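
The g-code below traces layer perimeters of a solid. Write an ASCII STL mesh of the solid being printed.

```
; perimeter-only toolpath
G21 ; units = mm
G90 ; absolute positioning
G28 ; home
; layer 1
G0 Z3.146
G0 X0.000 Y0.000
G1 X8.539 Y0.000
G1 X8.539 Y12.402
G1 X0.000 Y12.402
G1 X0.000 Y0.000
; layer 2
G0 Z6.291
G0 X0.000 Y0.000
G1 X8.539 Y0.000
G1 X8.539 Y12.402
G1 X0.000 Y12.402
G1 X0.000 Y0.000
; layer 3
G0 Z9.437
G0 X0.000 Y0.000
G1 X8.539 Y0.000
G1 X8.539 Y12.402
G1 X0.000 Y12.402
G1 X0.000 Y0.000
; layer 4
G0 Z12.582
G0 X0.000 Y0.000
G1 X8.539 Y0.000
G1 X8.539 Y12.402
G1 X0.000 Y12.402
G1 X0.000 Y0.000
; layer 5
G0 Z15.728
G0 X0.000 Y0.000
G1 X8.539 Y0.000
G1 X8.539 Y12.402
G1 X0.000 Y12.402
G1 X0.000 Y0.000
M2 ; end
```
solid part
  facet normal 0.0000 0.0000 -1.0000
    outer loop
      vertex 8.539 12.402 0.000
      vertex 8.539 0.000 0.000
      vertex 0.000 0.000 0.000
    endloop
  endfacet
  facet normal 0.0000 0.0000 -1.0000
    outer loop
      vertex 0.000 12.402 0.000
      vertex 8.539 12.402 0.000
      vertex 0.000 0.000 0.000
    endloop
  endfacet
  facet normal 0.0000 0.0000 1.0000
    outer loop
      vertex 0.000 0.000 15.728
      vertex 8.539 0.000 15.728
      vertex 8.539 12.402 15.728
    endloop
  endfacet
  facet normal 0.0000 0.0000 1.0000
    outer loop
      vertex 0.000 0.000 15.728
      vertex 8.539 12.402 15.728
      vertex 0.000 12.402 15.728
    endloop
  endfacet
  facet normal 0.0000 -1.0000 0.0000
    outer loop
      vertex 0.000 0.000 0.000
      vertex 8.539 0.000 0.000
      vertex 8.539 0.000 15.728
    endloop
  endfacet
  facet normal 0.0000 -1.0000 0.0000
    outer loop
      vertex 0.000 0.000 0.000
      vertex 8.539 0.000 15.728
      vertex 0.000 0.000 15.728
    endloop
  endfacet
  facet normal 0.0000 1.0000 0.0000
    outer loop
      vertex 8.539 12.402 15.728
      vertex 8.539 12.402 0.000
      vertex 0.000 12.402 0.000
    endloop
  endfacet
  facet normal 0.0000 1.0000 0.0000
    outer loop
      vertex 0.000 12.402 15.728
      vertex 8.539 12.402 15.728
      vertex 0.000 12.402 0.000
    endloop
  endfacet
  facet normal -1.0000 0.0000 0.0000
    outer loop
      vertex 0.000 12.402 15.728
      vertex 0.000 12.402 0.000
      vertex 0.000 0.000 0.000
    endloop
  endfacet
  facet normal -1.0000 0.0000 0.0000
    outer loop
      vertex 0.000 0.000 15.728
      vertex 0.000 12.402 15.728
      vertex 0.000 0.000 0.000
    endloop
  endfacet
  facet normal 1.0000 0.0000 0.0000
    outer loop
      vertex 8.539 0.000 0.000
      vertex 8.539 12.402 0.000
      vertex 8.539 12.402 15.728
    endloop
  endfacet
  facet normal 1.0000 0.0000 0.0000
    outer loop
      vertex 8.539 0.000 0.000
      vertex 8.539 12.402 15.728
      vertex 8.539 0.000 15.728
    endloop
  endfacet
endsolid part

The G0 Z moves step by Δz≈3.146 mm. Every layer's G1 loop is the same polygon, so the solid is a straight extrusion of it from z=0 to z≈15.7. Closing with flat bottom and top caps and triangulating gives 12 facets — a rectangular box, roughly 8.54 × 12.4 mm footprint and 15.7 mm tall.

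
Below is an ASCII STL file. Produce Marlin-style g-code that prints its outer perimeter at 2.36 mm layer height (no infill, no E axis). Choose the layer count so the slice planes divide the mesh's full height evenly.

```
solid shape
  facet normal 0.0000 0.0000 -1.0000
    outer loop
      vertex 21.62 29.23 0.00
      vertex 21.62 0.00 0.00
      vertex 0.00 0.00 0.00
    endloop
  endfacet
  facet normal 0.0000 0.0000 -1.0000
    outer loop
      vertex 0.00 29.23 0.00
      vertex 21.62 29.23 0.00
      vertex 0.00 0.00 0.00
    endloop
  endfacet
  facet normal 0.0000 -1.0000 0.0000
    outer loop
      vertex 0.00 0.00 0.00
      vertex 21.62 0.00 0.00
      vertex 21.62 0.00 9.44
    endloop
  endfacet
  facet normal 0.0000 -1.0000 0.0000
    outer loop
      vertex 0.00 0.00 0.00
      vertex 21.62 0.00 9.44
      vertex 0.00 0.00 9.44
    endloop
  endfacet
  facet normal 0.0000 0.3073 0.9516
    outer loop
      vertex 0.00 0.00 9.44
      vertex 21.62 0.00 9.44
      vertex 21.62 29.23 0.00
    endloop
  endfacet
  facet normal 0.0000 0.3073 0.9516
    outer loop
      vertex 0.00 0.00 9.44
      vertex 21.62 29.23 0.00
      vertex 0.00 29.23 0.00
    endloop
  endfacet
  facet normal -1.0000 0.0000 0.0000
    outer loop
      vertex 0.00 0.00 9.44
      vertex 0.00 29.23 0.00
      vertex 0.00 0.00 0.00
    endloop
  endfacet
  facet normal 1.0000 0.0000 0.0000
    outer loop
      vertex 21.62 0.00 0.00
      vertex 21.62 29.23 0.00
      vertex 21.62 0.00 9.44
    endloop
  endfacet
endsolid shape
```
; perimeter-only toolpath
G21 ; units = mm
G90 ; absolute positioning
G28 ; home
; layer 1
G0 Z2.36
G0 X0.00 Y0.00
G1 X21.62 Y0.00
G1 X21.62 Y21.92
G1 X0.00 Y21.92
G1 X0.00 Y0.00
; layer 2
G0 Z4.72
G0 X0.00 Y0.00
G1 X21.62 Y0.00
G1 X21.62 Y14.62
G1 X0.00 Y14.62
G1 X0.00 Y0.00
; layer 3
G0 Z7.08
G0 X0.00 Y0.00
G1 X21.62 Y0.00
G1 X21.62 Y7.31
G1 X0.00 Y7.31
G1 X0.00 Y0.00
M2 ; end

The solid is a wedge (ramp): 21.6 × 29.2 mm base, rising to 9.44 mm along the y=0 edge and sloping linearly to z=0 at y=29.2. Slicing at Δz = 2.36 mm — 4 equal slices spanning the solid's height, so layer i sits at z = i·h/4 — gives 3 non-empty perimeters. Each is a 4-segment closed polygon; G0 lifts to the layer z and rapids to the start vertex, then G1 traces the edges. The cross-section shrinks linearly with z (the slice at the apex is degenerate and omitted).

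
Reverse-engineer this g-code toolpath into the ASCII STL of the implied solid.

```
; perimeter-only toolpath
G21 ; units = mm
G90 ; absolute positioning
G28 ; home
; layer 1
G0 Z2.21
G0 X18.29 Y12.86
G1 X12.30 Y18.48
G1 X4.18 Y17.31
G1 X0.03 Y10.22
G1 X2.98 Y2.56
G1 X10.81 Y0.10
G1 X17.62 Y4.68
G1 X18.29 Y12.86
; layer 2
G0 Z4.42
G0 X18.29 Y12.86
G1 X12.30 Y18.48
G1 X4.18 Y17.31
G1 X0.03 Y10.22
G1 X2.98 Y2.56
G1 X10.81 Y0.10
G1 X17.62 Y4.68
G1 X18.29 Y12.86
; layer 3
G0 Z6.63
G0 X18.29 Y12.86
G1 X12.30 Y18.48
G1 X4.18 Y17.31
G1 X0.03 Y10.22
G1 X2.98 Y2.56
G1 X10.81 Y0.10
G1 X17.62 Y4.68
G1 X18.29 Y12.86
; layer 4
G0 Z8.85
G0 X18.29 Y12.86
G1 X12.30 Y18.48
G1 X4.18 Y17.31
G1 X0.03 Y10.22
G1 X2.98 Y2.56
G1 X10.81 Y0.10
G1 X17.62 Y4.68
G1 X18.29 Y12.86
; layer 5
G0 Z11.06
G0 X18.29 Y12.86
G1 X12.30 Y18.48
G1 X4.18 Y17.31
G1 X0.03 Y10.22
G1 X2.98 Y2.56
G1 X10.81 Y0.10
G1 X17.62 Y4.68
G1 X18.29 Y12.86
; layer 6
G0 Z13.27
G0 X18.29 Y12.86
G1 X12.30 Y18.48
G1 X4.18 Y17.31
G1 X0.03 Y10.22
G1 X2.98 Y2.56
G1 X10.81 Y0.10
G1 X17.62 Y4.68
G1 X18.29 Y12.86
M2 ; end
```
solid part
  facet normal 0.0000 0.0000 -1.0000
    outer loop
      vertex 4.18 17.31 0.00
      vertex 12.30 18.48 0.00
      vertex 18.29 12.86 0.00
    endloop
  endfacet
  facet normal 0.0000 0.0000 -1.0000
    outer loop
      vertex 0.03 10.22 0.00
      vertex 4.18 17.31 0.00
      vertex 18.29 12.86 0.00
    endloop
  endfacet
  facet normal 0.0000 0.0000 -1.0000
    outer loop
      vertex 2.98 2.56 0.00
      vertex 0.03 10.22 0.00
      vertex 18.29 12.86 0.00
    endloop
  endfacet
  facet normal 0.0000 0.0000 -1.0000
    outer loop
      vertex 10.81 0.10 0.00
      vertex 2.98 2.56 0.00
      vertex 18.29 12.86 0.00
    endloop
  endfacet
  facet normal 0.0000 0.0000 -1.0000
    outer loop
      vertex 17.62 4.68 0.00
      vertex 10.81 0.10 0.00
      vertex 18.29 12.86 0.00
    endloop
  endfacet
  facet normal 0.0000 0.0000 1.0000
    outer loop
      vertex 18.29 12.86 13.27
      vertex 12.30 18.48 13.27
      vertex 4.18 17.31 13.27
    endloop
  endfacet
  facet normal 0.0000 0.0000 1.0000
    outer loop
      vertex 18.29 12.86 13.27
      vertex 4.18 17.31 13.27
      vertex 0.03 10.22 13.27
    endloop
  endfacet
  facet normal 0.0000 0.0000 1.0000
    outer loop
      vertex 18.29 12.86 13.27
      vertex 0.03 10.22 13.27
      vertex 2.98 2.56 13.27
    endloop
  endfacet
  facet normal 0.0000 0.0000 1.0000
    outer loop
      vertex 18.29 12.86 13.27
      vertex 2.98 2.56 13.27
      vertex 10.81 0.10 13.27
    endloop
  endfacet
  facet normal 0.0000 0.0000 1.0000
    outer loop
      vertex 18.29 12.86 13.27
      vertex 10.81 0.10 13.27
      vertex 17.62 4.68 13.27
    endloop
  endfacet
  facet normal 0.6842 0.7293 0.0000
    outer loop
      vertex 18.29 12.86 0.00
      vertex 12.30 18.48 0.00
      vertex 12.30 18.48 13.27
    endloop
  endfacet
  facet normal 0.6842 0.7293 0.0000
    outer loop
      vertex 18.29 12.86 0.00
      vertex 12.30 18.48 13.27
      vertex 18.29 12.86 13.27
    endloop
  endfacet
  facet normal -0.1426 0.9898 0.0000
    outer loop
      vertex 12.30 18.48 0.00
      vertex 4.18 17.31 0.00
      vertex 4.18 17.31 13.27
    endloop
  endfacet
  facet normal -0.1426 0.9898 0.0000
    outer loop
      vertex 12.30 18.48 0.00
      vertex 4.18 17.31 13.27
      vertex 12.30 18.48 13.27
    endloop
  endfacet
  facet normal -0.8630 0.5052 0.0000
    outer loop
      vertex 4.18 17.31 0.00
      vertex 0.03 10.22 0.00
      vertex 0.03 10.22 13.27
    endloop
  endfacet
  facet normal -0.8630 0.5052 0.0000
    outer loop
      vertex 4.18 17.31 0.00
      vertex 0.03 10.22 13.27
      vertex 4.18 17.31 13.27
    endloop
  endfacet
  facet normal -0.9332 -0.3594 0.0000
    outer loop
      vertex 0.03 10.22 0.00
      vertex 2.98 2.56 0.00
      vertex 2.98 2.56 13.27
    endloop
  endfacet
  facet normal -0.9332 -0.3594 0.0000
    outer loop
      vertex 0.03 10.22 0.00
      vertex 2.98 2.56 13.27
      vertex 0.03 10.22 13.27
    endloop
  endfacet
  facet normal -0.2997 -0.9540 0.0000
    outer loop
      vertex 2.98 2.56 0.00
      vertex 10.81 0.10 0.00
      vertex 10.81 0.10 13.27
    endloop
  endfacet
  facet normal -0.2997 -0.9540 0.0000
    outer loop
      vertex 2.98 2.56 0.00
      vertex 10.81 0.10 13.27
      vertex 2.98 2.56 13.27
    endloop
  endfacet
  facet normal 0.5581 -0.8298 0.0000
    outer loop
      vertex 10.81 0.10 0.00
      vertex 17.62 4.68 0.00
      vertex 17.62 4.68 13.27
    endloop
  endfacet
  facet normal 0.5581 -0.8298 0.0000
    outer loop
      vertex 10.81 0.10 0.00
      vertex 17.62 4.68 13.27
      vertex 10.81 0.10 13.27
    endloop
  endfacet
  facet normal 0.9967 -0.0816 0.0000
    outer loop
      vertex 17.62 4.68 0.00
      vertex 18.29 12.86 0.00
      vertex 18.29 12.86 13.27
    endloop
  endfacet
  facet normal 0.9967 -0.0816 0.0000
    outer loop
      vertex 17.62 4.68 0.00
      vertex 18.29 12.86 13.27
      vertex 17.62 4.68 13.27
    endloop
  endfacet
endsolid part

The G0 Z moves step by Δz≈2.21 mm. Every layer's G1 loop is the same polygon, so the solid is a straight extrusion of it from z=0 to z≈13.3. Closing with flat bottom and top caps and triangulating gives 24 facets — a regular 7-sided prism (a cylinder approximated with 7 flat sides), circumscribed radius ≈ 9.46 mm, height ≈ 13.3 mm.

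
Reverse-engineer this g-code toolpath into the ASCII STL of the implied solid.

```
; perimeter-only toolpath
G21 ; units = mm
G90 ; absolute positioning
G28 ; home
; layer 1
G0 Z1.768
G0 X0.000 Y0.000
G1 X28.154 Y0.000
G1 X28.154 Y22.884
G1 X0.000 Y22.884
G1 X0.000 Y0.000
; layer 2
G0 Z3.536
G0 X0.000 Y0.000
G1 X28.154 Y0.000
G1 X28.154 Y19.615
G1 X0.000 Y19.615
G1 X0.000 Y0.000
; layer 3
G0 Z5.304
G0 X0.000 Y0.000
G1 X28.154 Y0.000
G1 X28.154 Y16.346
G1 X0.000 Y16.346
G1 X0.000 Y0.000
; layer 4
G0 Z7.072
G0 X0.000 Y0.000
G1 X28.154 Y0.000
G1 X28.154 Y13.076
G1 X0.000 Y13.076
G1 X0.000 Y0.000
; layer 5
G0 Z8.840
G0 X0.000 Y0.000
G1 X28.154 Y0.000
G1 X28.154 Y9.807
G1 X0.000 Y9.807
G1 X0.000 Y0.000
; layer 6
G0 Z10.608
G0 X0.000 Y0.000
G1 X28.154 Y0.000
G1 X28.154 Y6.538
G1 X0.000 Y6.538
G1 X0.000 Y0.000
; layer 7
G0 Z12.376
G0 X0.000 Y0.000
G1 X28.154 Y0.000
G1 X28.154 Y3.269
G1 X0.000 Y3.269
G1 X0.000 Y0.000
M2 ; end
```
solid part
  facet normal 0.0000 0.0000 -1.0000
    outer loop
      vertex 28.154 26.153 0.000
      vertex 28.154 0.000 0.000
      vertex 0.000 0.000 0.000
    endloop
  endfacet
  facet normal 0.0000 0.0000 -1.0000
    outer loop
      vertex 0.000 26.153 0.000
      vertex 28.154 26.153 0.000
      vertex 0.000 0.000 0.000
    endloop
  endfacet
  facet normal 0.0000 -1.0000 0.0000
    outer loop
      vertex 0.000 0.000 0.000
      vertex 28.154 0.000 0.000
      vertex 28.154 0.000 14.144
    endloop
  endfacet
  facet normal 0.0000 -1.0000 0.0000
    outer loop
      vertex 0.000 0.000 0.000
      vertex 28.154 0.000 14.144
      vertex 0.000 0.000 14.144
    endloop
  endfacet
  facet normal 0.0000 0.4757 0.8796
    outer loop
      vertex 0.000 0.000 14.144
      vertex 28.154 0.000 14.144
      vertex 28.154 26.153 0.000
    endloop
  endfacet
  facet normal 0.0000 0.4757 0.8796
    outer loop
      vertex 0.000 0.000 14.144
      vertex 28.154 26.153 0.000
      vertex 0.000 26.153 0.000
    endloop
  endfacet
  facet normal -1.0000 0.0000 0.0000
    outer loop
      vertex 0.000 0.000 14.144
      vertex 0.000 26.153 0.000
      vertex 0.000 0.000 0.000
    endloop
  endfacet
  facet normal 1.0000 0.0000 0.0000
    outer loop
      vertex 28.154 0.000 0.000
      vertex 28.154 26.153 0.000
      vertex 28.154 0.000 14.144
    endloop
  endfacet
endsolid part

The G0 Z moves step by Δz≈1.768 mm. The G1 loops shrink linearly with z, so the solid tapers from its base footprint up to z≈14.1. Closing with a flat bottom cap and the tapered top and triangulating gives 8 facets — a wedge (ramp): 28.2 × 26.2 mm base, rising to 14.1 mm along the y=0 edge and sloping linearly to z=0 at y=26.2.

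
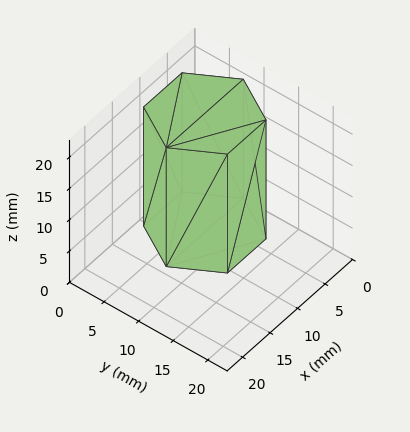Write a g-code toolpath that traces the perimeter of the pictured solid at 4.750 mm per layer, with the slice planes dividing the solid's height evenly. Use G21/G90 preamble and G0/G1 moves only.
Reading the render: the shape is a regular 6-sided prism (a cylinder approximated with 6 flat sides), circumscribed radius ≈ 7 mm, height ≈ 19 mm (dimensions read to the nearest mm from the axis ticks). For the g-code, the solid's height is divided into equal slices at the stated Δz and each level perimeter traced with G1 moves after a G0 lift.

; perimeter-only toolpath
G21 ; units = mm
G90 ; absolute positioning
G28 ; home
; layer 1
G0 Z4.750
G0 X14.000 Y7.000
G1 X10.500 Y13.062
G1 X3.500 Y13.062
G1 X0.000 Y7.000
G1 X3.500 Y0.938
G1 X10.500 Y0.938
G1 X14.000 Y7.000
; layer 2
G0 Z9.500
G0 X14.000 Y7.000
G1 X10.500 Y13.062
G1 X3.500 Y13.062
G1 X0.000 Y7.000
G1 X3.500 Y0.938
G1 X10.500 Y0.938
G1 X14.000 Y7.000
; layer 3
G0 Z14.250
G0 X14.000 Y7.000
G1 X10.500 Y13.062
G1 X3.500 Y13.062
G1 X0.000 Y7.000
G1 X3.500 Y0.938
G1 X10.500 Y0.938
G1 X14.000 Y7.000
; layer 4
G0 Z19.000
G0 X14.000 Y7.000
G1 X10.500 Y13.062
G1 X3.500 Y13.062
G1 X0.000 Y7.000
G1 X3.500 Y0.938
G1 X10.500 Y0.938
G1 X14.000 Y7.000
M2 ; end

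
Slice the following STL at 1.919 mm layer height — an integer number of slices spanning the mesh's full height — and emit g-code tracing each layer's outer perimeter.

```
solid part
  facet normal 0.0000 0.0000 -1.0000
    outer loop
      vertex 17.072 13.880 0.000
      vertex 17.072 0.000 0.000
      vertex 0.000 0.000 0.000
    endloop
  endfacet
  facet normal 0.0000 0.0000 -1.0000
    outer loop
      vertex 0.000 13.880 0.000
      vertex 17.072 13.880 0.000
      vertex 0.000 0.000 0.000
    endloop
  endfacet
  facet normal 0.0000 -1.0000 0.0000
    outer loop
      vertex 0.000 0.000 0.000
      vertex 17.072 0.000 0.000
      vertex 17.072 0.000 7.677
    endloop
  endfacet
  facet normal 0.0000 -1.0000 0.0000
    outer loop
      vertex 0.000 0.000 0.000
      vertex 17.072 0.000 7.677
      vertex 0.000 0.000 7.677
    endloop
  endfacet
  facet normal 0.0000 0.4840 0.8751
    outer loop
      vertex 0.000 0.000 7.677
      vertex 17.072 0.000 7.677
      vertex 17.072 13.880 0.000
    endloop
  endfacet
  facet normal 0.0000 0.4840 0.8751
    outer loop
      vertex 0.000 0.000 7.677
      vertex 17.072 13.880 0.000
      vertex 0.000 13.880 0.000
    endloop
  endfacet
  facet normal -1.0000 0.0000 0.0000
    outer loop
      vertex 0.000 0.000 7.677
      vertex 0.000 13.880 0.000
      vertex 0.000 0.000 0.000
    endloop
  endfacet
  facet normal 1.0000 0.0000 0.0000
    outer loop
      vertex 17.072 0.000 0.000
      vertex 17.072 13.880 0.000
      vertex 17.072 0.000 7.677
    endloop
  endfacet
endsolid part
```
; perimeter-only toolpath
G21 ; units = mm
G90 ; absolute positioning
G28 ; home
; layer 1
G0 Z1.919
G0 X0.000 Y0.000
G1 X17.072 Y0.000
G1 X17.072 Y10.410
G1 X0.000 Y10.410
G1 X0.000 Y0.000
; layer 2
G0 Z3.838
G0 X0.000 Y0.000
G1 X17.072 Y0.000
G1 X17.072 Y6.940
G1 X0.000 Y6.940
G1 X0.000 Y0.000
; layer 3
G0 Z5.758
G0 X0.000 Y0.000
G1 X17.072 Y0.000
G1 X17.072 Y3.470
G1 X0.000 Y3.470
G1 X0.000 Y0.000
M2 ; end

The solid is a wedge (ramp): 17.1 × 13.9 mm base, rising to 7.68 mm along the y=0 edge and sloping linearly to z=0 at y=13.9. Slicing at Δz = 1.919 mm — 4 equal slices spanning the solid's height, so layer i sits at z = i·h/4 — gives 3 non-empty perimeters. Each is a 4-segment closed polygon; G0 lifts to the layer z and rapids to the start vertex, then G1 traces the edges. The cross-section shrinks linearly with z (the slice at the apex is degenerate and omitted).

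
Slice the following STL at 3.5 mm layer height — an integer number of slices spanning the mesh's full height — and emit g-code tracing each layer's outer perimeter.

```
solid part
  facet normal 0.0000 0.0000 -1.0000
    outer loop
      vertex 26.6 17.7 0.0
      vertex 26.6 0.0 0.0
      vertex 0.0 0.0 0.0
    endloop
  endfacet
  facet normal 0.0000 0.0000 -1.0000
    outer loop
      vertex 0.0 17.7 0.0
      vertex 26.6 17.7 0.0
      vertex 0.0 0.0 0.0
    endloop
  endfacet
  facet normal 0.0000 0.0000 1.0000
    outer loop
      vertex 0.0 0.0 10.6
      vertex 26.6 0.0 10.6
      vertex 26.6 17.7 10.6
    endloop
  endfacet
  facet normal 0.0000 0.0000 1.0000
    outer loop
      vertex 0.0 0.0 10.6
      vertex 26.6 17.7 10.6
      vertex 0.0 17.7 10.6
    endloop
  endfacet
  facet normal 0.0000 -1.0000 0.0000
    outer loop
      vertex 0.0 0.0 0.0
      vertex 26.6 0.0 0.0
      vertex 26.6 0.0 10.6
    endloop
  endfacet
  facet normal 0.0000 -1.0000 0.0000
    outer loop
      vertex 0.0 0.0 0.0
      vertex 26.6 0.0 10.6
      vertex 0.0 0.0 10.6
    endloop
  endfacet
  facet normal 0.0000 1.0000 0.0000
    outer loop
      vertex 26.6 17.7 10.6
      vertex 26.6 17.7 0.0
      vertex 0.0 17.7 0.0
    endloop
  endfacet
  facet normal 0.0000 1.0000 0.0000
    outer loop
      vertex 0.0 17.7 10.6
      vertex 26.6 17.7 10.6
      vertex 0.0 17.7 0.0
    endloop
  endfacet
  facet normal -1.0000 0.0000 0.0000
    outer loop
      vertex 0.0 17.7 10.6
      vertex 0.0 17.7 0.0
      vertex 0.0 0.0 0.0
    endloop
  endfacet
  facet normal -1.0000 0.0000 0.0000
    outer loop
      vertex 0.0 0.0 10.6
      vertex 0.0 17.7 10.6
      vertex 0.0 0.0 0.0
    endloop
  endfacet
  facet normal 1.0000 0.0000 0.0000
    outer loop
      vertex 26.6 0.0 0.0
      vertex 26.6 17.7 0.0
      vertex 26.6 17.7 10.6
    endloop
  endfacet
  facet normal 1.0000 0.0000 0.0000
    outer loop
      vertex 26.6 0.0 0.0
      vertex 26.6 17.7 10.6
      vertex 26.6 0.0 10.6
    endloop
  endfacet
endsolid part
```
; perimeter-only toolpath
G21 ; units = mm
G90 ; absolute positioning
G28 ; home
; layer 1
G0 Z3.5
G0 X0.0 Y0.0
G1 X26.6 Y0.0
G1 X26.6 Y17.7
G1 X0.0 Y17.7
G1 X0.0 Y0.0
; layer 2
G0 Z7.1
G0 X0.0 Y0.0
G1 X26.6 Y0.0
G1 X26.6 Y17.7
G1 X0.0 Y17.7
G1 X0.0 Y0.0
; layer 3
G0 Z10.6
G0 X0.0 Y0.0
G1 X26.6 Y0.0
G1 X26.6 Y17.7
G1 X0.0 Y17.7
G1 X0.0 Y0.0
M2 ; end

The solid is a rectangular box, roughly 26.6 × 17.7 mm footprint and 10.6 mm tall. Slicing at Δz = 3.5 mm — 3 equal slices spanning the solid's height, so layer i sits at z = i·h/3 — gives 3 non-empty perimeters. Each is a 4-segment closed polygon; G0 lifts to the layer z and rapids to the start vertex, then G1 traces the edges.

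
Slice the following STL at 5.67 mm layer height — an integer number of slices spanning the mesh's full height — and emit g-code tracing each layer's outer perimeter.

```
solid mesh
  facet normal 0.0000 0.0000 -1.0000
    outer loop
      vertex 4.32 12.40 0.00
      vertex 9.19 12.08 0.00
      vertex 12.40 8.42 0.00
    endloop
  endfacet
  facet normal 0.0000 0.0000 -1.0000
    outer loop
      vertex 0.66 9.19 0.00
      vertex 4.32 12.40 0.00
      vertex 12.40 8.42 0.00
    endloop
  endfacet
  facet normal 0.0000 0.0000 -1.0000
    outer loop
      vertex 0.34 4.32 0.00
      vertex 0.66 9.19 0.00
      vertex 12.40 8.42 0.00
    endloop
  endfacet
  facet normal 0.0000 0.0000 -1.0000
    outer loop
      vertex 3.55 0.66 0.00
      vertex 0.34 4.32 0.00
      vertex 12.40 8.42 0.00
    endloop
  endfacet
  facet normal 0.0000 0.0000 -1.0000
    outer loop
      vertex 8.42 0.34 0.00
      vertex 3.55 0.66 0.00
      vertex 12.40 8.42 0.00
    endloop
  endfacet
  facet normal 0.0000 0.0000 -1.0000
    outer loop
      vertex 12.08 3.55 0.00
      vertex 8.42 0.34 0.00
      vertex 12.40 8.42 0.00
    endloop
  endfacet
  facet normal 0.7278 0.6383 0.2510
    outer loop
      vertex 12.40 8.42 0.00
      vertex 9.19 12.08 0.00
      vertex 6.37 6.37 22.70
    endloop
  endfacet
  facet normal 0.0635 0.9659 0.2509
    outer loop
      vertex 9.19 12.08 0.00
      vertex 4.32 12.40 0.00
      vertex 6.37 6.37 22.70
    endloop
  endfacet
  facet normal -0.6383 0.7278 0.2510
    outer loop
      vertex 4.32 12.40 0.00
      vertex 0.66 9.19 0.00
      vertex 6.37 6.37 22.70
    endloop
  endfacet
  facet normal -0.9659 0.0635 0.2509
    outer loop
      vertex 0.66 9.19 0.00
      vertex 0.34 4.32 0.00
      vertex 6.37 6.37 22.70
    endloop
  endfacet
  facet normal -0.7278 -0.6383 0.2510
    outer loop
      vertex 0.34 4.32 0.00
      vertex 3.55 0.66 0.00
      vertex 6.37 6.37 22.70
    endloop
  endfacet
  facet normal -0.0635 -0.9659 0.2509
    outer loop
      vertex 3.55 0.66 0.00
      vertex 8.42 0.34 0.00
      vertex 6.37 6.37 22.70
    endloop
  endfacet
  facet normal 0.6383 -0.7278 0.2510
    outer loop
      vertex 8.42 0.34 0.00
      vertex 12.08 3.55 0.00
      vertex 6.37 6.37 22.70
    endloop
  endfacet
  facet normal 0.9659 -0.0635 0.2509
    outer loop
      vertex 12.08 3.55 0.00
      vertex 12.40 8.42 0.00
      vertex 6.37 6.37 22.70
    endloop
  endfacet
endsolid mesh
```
; perimeter-only toolpath
G21 ; units = mm
G90 ; absolute positioning
G28 ; home
; layer 1
G0 Z5.67
G0 X10.89 Y7.91
G1 X8.48 Y10.65
G1 X4.83 Y10.89
G1 X2.09 Y8.48
G1 X1.85 Y4.83
G1 X4.25 Y2.09
G1 X7.91 Y1.85
G1 X10.65 Y4.25
G1 X10.89 Y7.91
; layer 2
G0 Z11.35
G0 X9.38 Y7.39
G1 X7.78 Y9.22
G1 X5.35 Y9.38
G1 X3.52 Y7.78
G1 X3.35 Y5.35
G1 X4.96 Y3.52
G1 X7.39 Y3.35
G1 X9.22 Y4.96
G1 X9.38 Y7.39
; layer 3
G0 Z17.02
G0 X7.88 Y6.88
G1 X7.07 Y7.80
G1 X5.86 Y7.88
G1 X4.94 Y7.07
G1 X4.86 Y5.86
G1 X5.67 Y4.94
G1 X6.88 Y4.86
G1 X7.80 Y5.67
G1 X7.88 Y6.88
M2 ; end

The solid is a regular 8-sided pyramid, base circumscribed radius ≈ 6.37 mm, apex at z ≈ 22.7 mm. Slicing at Δz = 5.67 mm — 4 equal slices spanning the solid's height, so layer i sits at z = i·h/4 — gives 3 non-empty perimeters. Each is a 8-segment closed polygon; G0 lifts to the layer z and rapids to the start vertex, then G1 traces the edges. The cross-section shrinks linearly with z (the slice at the apex is degenerate and omitted).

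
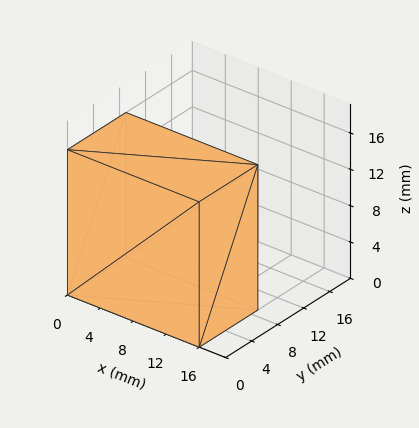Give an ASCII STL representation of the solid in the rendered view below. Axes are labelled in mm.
Reading the render: the shape is a rectangular box, roughly 16 × 9 mm footprint and 16 mm tall (dimensions read to the nearest mm from the axis ticks). For the STL, each face is triangulated and given an outward normal.

solid part
  facet normal 0.0000 0.0000 -1.0000
    outer loop
      vertex 16.00 9.00 0.00
      vertex 16.00 0.00 0.00
      vertex 0.00 0.00 0.00
    endloop
  endfacet
  facet normal 0.0000 0.0000 -1.0000
    outer loop
      vertex 0.00 9.00 0.00
      vertex 16.00 9.00 0.00
      vertex 0.00 0.00 0.00
    endloop
  endfacet
  facet normal 0.0000 0.0000 1.0000
    outer loop
      vertex 0.00 0.00 16.00
      vertex 16.00 0.00 16.00
      vertex 16.00 9.00 16.00
    endloop
  endfacet
  facet normal 0.0000 0.0000 1.0000
    outer loop
      vertex 0.00 0.00 16.00
      vertex 16.00 9.00 16.00
      vertex 0.00 9.00 16.00
    endloop
  endfacet
  facet normal 0.0000 -1.0000 0.0000
    outer loop
      vertex 0.00 0.00 0.00
      vertex 16.00 0.00 0.00
      vertex 16.00 0.00 16.00
    endloop
  endfacet
  facet normal 0.0000 -1.0000 0.0000
    outer loop
      vertex 0.00 0.00 0.00
      vertex 16.00 0.00 16.00
      vertex 0.00 0.00 16.00
    endloop
  endfacet
  facet normal 0.0000 1.0000 0.0000
    outer loop
      vertex 16.00 9.00 16.00
      vertex 16.00 9.00 0.00
      vertex 0.00 9.00 0.00
    endloop
  endfacet
  facet normal 0.0000 1.0000 0.0000
    outer loop
      vertex 0.00 9.00 16.00
      vertex 16.00 9.00 16.00
      vertex 0.00 9.00 0.00
    endloop
  endfacet
  facet normal -1.0000 0.0000 0.0000
    outer loop
      vertex 0.00 9.00 16.00
      vertex 0.00 9.00 0.00
      vertex 0.00 0.00 0.00
    endloop
  endfacet
  facet normal -1.0000 0.0000 0.0000
    outer loop
      vertex 0.00 0.00 16.00
      vertex 0.00 9.00 16.00
      vertex 0.00 0.00 0.00
    endloop
  endfacet
  facet normal 1.0000 0.0000 0.0000
    outer loop
      vertex 16.00 0.00 0.00
      vertex 16.00 9.00 0.00
      vertex 16.00 9.00 16.00
    endloop
  endfacet
  facet normal 1.0000 0.0000 0.0000
    outer loop
      vertex 16.00 0.00 0.00
      vertex 16.00 9.00 16.00
      vertex 16.00 0.00 16.00
    endloop
  endfacet
endsolid part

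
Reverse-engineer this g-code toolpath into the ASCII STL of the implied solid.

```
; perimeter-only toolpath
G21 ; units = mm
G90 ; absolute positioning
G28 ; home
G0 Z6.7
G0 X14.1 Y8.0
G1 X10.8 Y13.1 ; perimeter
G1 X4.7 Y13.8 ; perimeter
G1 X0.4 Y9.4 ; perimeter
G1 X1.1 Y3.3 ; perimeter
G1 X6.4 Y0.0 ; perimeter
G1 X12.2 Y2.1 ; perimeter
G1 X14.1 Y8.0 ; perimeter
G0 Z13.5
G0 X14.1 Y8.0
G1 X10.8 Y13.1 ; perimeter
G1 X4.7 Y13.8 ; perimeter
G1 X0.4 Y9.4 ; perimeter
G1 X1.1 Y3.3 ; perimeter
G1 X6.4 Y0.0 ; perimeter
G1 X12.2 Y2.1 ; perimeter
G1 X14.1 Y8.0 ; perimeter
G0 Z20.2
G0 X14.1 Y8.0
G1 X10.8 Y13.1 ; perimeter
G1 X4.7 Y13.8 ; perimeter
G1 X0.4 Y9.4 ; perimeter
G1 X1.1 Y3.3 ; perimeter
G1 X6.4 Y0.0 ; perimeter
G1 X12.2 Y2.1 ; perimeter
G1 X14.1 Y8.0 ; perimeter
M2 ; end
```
solid part
  facet normal 0.0000 0.0000 -1.0000
    outer loop
      vertex 4.7 13.8 0.0
      vertex 10.8 13.1 0.0
      vertex 14.1 8.0 0.0
    endloop
  endfacet
  facet normal 0.0000 0.0000 -1.0000
    outer loop
      vertex 0.4 9.4 0.0
      vertex 4.7 13.8 0.0
      vertex 14.1 8.0 0.0
    endloop
  endfacet
  facet normal 0.0000 0.0000 -1.0000
    outer loop
      vertex 1.1 3.3 0.0
      vertex 0.4 9.4 0.0
      vertex 14.1 8.0 0.0
    endloop
  endfacet
  facet normal 0.0000 0.0000 -1.0000
    outer loop
      vertex 6.4 0.0 0.0
      vertex 1.1 3.3 0.0
      vertex 14.1 8.0 0.0
    endloop
  endfacet
  facet normal 0.0000 0.0000 -1.0000
    outer loop
      vertex 12.2 2.1 0.0
      vertex 6.4 0.0 0.0
      vertex 14.1 8.0 0.0
    endloop
  endfacet
  facet normal 0.0000 0.0000 1.0000
    outer loop
      vertex 14.1 8.0 20.2
      vertex 10.8 13.1 20.2
      vertex 4.7 13.8 20.2
    endloop
  endfacet
  facet normal 0.0000 0.0000 1.0000
    outer loop
      vertex 14.1 8.0 20.2
      vertex 4.7 13.8 20.2
      vertex 0.4 9.4 20.2
    endloop
  endfacet
  facet normal 0.0000 0.0000 1.0000
    outer loop
      vertex 14.1 8.0 20.2
      vertex 0.4 9.4 20.2
      vertex 1.1 3.3 20.2
    endloop
  endfacet
  facet normal 0.0000 0.0000 1.0000
    outer loop
      vertex 14.1 8.0 20.2
      vertex 1.1 3.3 20.2
      vertex 6.4 0.0 20.2
    endloop
  endfacet
  facet normal 0.0000 0.0000 1.0000
    outer loop
      vertex 14.1 8.0 20.2
      vertex 6.4 0.0 20.2
      vertex 12.2 2.1 20.2
    endloop
  endfacet
  facet normal 0.8396 0.5433 0.0000
    outer loop
      vertex 14.1 8.0 0.0
      vertex 10.8 13.1 0.0
      vertex 10.8 13.1 20.2
    endloop
  endfacet
  facet normal 0.8396 0.5433 0.0000
    outer loop
      vertex 14.1 8.0 0.0
      vertex 10.8 13.1 20.2
      vertex 14.1 8.0 20.2
    endloop
  endfacet
  facet normal 0.1140 0.9935 0.0000
    outer loop
      vertex 10.8 13.1 0.0
      vertex 4.7 13.8 0.0
      vertex 4.7 13.8 20.2
    endloop
  endfacet
  facet normal 0.1140 0.9935 0.0000
    outer loop
      vertex 10.8 13.1 0.0
      vertex 4.7 13.8 20.2
      vertex 10.8 13.1 20.2
    endloop
  endfacet
  facet normal -0.7152 0.6989 0.0000
    outer loop
      vertex 4.7 13.8 0.0
      vertex 0.4 9.4 0.0
      vertex 0.4 9.4 20.2
    endloop
  endfacet
  facet normal -0.7152 0.6989 0.0000
    outer loop
      vertex 4.7 13.8 0.0
      vertex 0.4 9.4 20.2
      vertex 4.7 13.8 20.2
    endloop
  endfacet
  facet normal -0.9935 -0.1140 0.0000
    outer loop
      vertex 0.4 9.4 0.0
      vertex 1.1 3.3 0.0
      vertex 1.1 3.3 20.2
    endloop
  endfacet
  facet normal -0.9935 -0.1140 0.0000
    outer loop
      vertex 0.4 9.4 0.0
      vertex 1.1 3.3 20.2
      vertex 0.4 9.4 20.2
    endloop
  endfacet
  facet normal -0.5286 -0.8489 0.0000
    outer loop
      vertex 1.1 3.3 0.0
      vertex 6.4 0.0 0.0
      vertex 6.4 0.0 20.2
    endloop
  endfacet
  facet normal -0.5286 -0.8489 0.0000
    outer loop
      vertex 1.1 3.3 0.0
      vertex 6.4 0.0 20.2
      vertex 1.1 3.3 20.2
    endloop
  endfacet
  facet normal 0.3404 -0.9403 0.0000
    outer loop
      vertex 6.4 0.0 0.0
      vertex 12.2 2.1 0.0
      vertex 12.2 2.1 20.2
    endloop
  endfacet
  facet normal 0.3404 -0.9403 0.0000
    outer loop
      vertex 6.4 0.0 0.0
      vertex 12.2 2.1 20.2
      vertex 6.4 0.0 20.2
    endloop
  endfacet
  facet normal 0.9519 -0.3065 0.0000
    outer loop
      vertex 12.2 2.1 0.0
      vertex 14.1 8.0 0.0
      vertex 14.1 8.0 20.2
    endloop
  endfacet
  facet normal 0.9519 -0.3065 0.0000
    outer loop
      vertex 12.2 2.1 0.0
      vertex 14.1 8.0 20.2
      vertex 12.2 2.1 20.2
    endloop
  endfacet
endsolid part

The G0 Z moves step by Δz≈6.7 mm. Every layer's G1 loop is the same polygon, so the solid is a straight extrusion of it from z=0 to z≈20.2. Closing with flat bottom and top caps and triangulating gives 24 facets — a regular 7-sided prism (a cylinder approximated with 7 flat sides), circumscribed radius ≈ 7.1 mm, height ≈ 20.2 mm.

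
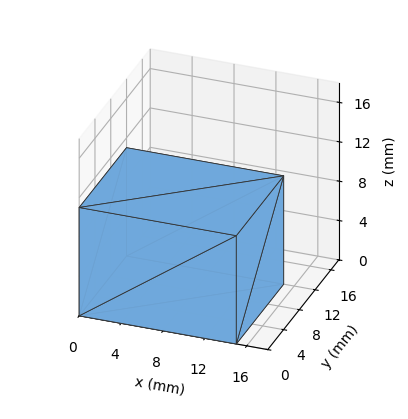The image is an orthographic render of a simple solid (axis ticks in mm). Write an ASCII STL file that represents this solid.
Reading the render: the shape is a rectangular box, roughly 15 × 12 mm footprint and 11 mm tall (dimensions read to the nearest mm from the axis ticks). For the STL, each face is triangulated and given an outward normal.

solid part
  facet normal 0.0000 0.0000 -1.0000
    outer loop
      vertex 15.000 12.000 0.000
      vertex 15.000 0.000 0.000
      vertex 0.000 0.000 0.000
    endloop
  endfacet
  facet normal 0.0000 0.0000 -1.0000
    outer loop
      vertex 0.000 12.000 0.000
      vertex 15.000 12.000 0.000
      vertex 0.000 0.000 0.000
    endloop
  endfacet
  facet normal 0.0000 0.0000 1.0000
    outer loop
      vertex 0.000 0.000 11.000
      vertex 15.000 0.000 11.000
      vertex 15.000 12.000 11.000
    endloop
  endfacet
  facet normal 0.0000 0.0000 1.0000
    outer loop
      vertex 0.000 0.000 11.000
      vertex 15.000 12.000 11.000
      vertex 0.000 12.000 11.000
    endloop
  endfacet
  facet normal 0.0000 -1.0000 0.0000
    outer loop
      vertex 0.000 0.000 0.000
      vertex 15.000 0.000 0.000
      vertex 15.000 0.000 11.000
    endloop
  endfacet
  facet normal 0.0000 -1.0000 0.0000
    outer loop
      vertex 0.000 0.000 0.000
      vertex 15.000 0.000 11.000
      vertex 0.000 0.000 11.000
    endloop
  endfacet
  facet normal 0.0000 1.0000 0.0000
    outer loop
      vertex 15.000 12.000 11.000
      vertex 15.000 12.000 0.000
      vertex 0.000 12.000 0.000
    endloop
  endfacet
  facet normal 0.0000 1.0000 0.0000
    outer loop
      vertex 0.000 12.000 11.000
      vertex 15.000 12.000 11.000
      vertex 0.000 12.000 0.000
    endloop
  endfacet
  facet normal -1.0000 0.0000 0.0000
    outer loop
      vertex 0.000 12.000 11.000
      vertex 0.000 12.000 0.000
      vertex 0.000 0.000 0.000
    endloop
  endfacet
  facet normal -1.0000 0.0000 0.0000
    outer loop
      vertex 0.000 0.000 11.000
      vertex 0.000 12.000 11.000
      vertex 0.000 0.000 0.000
    endloop
  endfacet
  facet normal 1.0000 0.0000 0.0000
    outer loop
      vertex 15.000 0.000 0.000
      vertex 15.000 12.000 0.000
      vertex 15.000 12.000 11.000
    endloop
  endfacet
  facet normal 1.0000 0.0000 0.0000
    outer loop
      vertex 15.000 0.000 0.000
      vertex 15.000 12.000 11.000
      vertex 15.000 0.000 11.000
    endloop
  endfacet
endsolid part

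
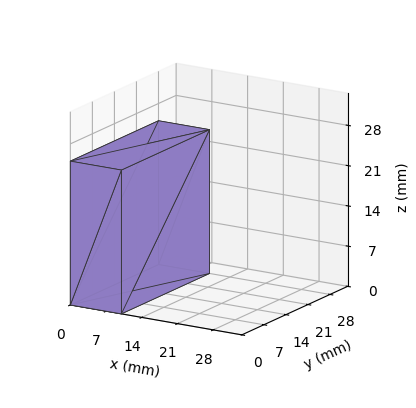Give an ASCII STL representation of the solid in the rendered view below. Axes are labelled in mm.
Reading the render: the shape is a rectangular box, roughly 10 × 28 mm footprint and 25 mm tall (dimensions read to the nearest mm from the axis ticks). For the STL, each face is triangulated and given an outward normal.

solid part
  facet normal 0.0000 0.0000 -1.0000
    outer loop
      vertex 10.0 28.0 0.0
      vertex 10.0 0.0 0.0
      vertex 0.0 0.0 0.0
    endloop
  endfacet
  facet normal 0.0000 0.0000 -1.0000
    outer loop
      vertex 0.0 28.0 0.0
      vertex 10.0 28.0 0.0
      vertex 0.0 0.0 0.0
    endloop
  endfacet
  facet normal 0.0000 0.0000 1.0000
    outer loop
      vertex 0.0 0.0 25.0
      vertex 10.0 0.0 25.0
      vertex 10.0 28.0 25.0
    endloop
  endfacet
  facet normal 0.0000 0.0000 1.0000
    outer loop
      vertex 0.0 0.0 25.0
      vertex 10.0 28.0 25.0
      vertex 0.0 28.0 25.0
    endloop
  endfacet
  facet normal 0.0000 -1.0000 0.0000
    outer loop
      vertex 0.0 0.0 0.0
      vertex 10.0 0.0 0.0
      vertex 10.0 0.0 25.0
    endloop
  endfacet
  facet normal 0.0000 -1.0000 0.0000
    outer loop
      vertex 0.0 0.0 0.0
      vertex 10.0 0.0 25.0
      vertex 0.0 0.0 25.0
    endloop
  endfacet
  facet normal 0.0000 1.0000 0.0000
    outer loop
      vertex 10.0 28.0 25.0
      vertex 10.0 28.0 0.0
      vertex 0.0 28.0 0.0
    endloop
  endfacet
  facet normal 0.0000 1.0000 0.0000
    outer loop
      vertex 0.0 28.0 25.0
      vertex 10.0 28.0 25.0
      vertex 0.0 28.0 0.0
    endloop
  endfacet
  facet normal -1.0000 0.0000 0.0000
    outer loop
      vertex 0.0 28.0 25.0
      vertex 0.0 28.0 0.0
      vertex 0.0 0.0 0.0
    endloop
  endfacet
  facet normal -1.0000 0.0000 0.0000
    outer loop
      vertex 0.0 0.0 25.0
      vertex 0.0 28.0 25.0
      vertex 0.0 0.0 0.0
    endloop
  endfacet
  facet normal 1.0000 0.0000 0.0000
    outer loop
      vertex 10.0 0.0 0.0
      vertex 10.0 28.0 0.0
      vertex 10.0 28.0 25.0
    endloop
  endfacet
  facet normal 1.0000 0.0000 0.0000
    outer loop
      vertex 10.0 0.0 0.0
      vertex 10.0 28.0 25.0
      vertex 10.0 0.0 25.0
    endloop
  endfacet
endsolid part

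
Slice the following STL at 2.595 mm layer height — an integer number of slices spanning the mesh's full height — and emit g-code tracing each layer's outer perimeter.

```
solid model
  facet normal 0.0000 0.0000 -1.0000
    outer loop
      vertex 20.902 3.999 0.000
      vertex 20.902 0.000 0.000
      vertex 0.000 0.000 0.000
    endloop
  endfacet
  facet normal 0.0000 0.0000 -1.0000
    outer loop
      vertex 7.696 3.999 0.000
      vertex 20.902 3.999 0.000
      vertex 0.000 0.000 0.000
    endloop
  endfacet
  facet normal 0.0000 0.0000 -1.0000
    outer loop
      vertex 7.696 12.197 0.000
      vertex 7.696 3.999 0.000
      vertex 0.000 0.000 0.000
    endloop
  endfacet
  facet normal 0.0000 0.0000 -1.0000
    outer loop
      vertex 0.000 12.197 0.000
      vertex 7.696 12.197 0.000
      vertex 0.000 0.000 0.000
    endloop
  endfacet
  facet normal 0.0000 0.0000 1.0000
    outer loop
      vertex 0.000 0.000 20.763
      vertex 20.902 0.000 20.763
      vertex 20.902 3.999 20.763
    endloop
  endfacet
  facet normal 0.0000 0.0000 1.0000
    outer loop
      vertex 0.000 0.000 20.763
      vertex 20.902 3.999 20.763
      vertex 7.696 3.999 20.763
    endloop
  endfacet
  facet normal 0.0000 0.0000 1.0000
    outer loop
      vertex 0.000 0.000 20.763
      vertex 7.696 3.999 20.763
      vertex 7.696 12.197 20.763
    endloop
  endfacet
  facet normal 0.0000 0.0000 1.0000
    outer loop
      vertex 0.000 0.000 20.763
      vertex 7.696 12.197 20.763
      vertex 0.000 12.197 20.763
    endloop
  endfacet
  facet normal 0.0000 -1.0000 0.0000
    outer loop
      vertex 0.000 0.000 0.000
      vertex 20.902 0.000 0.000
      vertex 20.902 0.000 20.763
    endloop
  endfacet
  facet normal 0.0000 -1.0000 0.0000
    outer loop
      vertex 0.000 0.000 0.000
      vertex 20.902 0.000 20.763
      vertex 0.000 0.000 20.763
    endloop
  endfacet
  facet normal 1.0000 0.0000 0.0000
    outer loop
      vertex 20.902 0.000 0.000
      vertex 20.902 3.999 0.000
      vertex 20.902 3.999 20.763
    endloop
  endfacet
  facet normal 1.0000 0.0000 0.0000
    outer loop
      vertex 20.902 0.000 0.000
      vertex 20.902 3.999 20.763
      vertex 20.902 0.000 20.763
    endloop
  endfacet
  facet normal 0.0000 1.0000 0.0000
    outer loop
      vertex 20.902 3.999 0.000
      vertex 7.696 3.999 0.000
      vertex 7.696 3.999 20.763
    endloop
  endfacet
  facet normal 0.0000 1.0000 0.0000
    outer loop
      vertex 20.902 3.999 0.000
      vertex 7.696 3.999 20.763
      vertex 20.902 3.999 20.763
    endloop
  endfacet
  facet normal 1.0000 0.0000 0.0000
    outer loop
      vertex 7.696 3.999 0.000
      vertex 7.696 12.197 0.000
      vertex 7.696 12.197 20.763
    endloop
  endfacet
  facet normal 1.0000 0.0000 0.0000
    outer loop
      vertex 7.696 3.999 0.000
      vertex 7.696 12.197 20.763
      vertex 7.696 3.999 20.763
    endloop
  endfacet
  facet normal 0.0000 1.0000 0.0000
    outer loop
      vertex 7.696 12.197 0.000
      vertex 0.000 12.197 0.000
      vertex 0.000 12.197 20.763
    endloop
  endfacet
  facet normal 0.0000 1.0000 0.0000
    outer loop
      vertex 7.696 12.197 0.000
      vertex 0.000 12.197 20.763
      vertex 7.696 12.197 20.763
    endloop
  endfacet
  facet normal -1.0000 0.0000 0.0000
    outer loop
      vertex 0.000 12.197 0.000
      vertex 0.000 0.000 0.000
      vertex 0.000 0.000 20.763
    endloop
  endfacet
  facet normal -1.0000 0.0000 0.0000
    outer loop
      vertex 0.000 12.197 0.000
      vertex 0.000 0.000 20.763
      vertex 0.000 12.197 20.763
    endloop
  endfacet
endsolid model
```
; perimeter-only toolpath
G21 ; units = mm
G90 ; absolute positioning
G28 ; home
; layer 1
G0 Z2.595
G0 X0.000 Y0.000
G1 X20.902 Y0.000
G1 X20.902 Y3.999
G1 X7.696 Y3.999
G1 X7.696 Y12.197
G1 X0.000 Y12.197
G1 X0.000 Y0.000
; layer 2
G0 Z5.191
G0 X0.000 Y0.000
G1 X20.902 Y0.000
G1 X20.902 Y3.999
G1 X7.696 Y3.999
G1 X7.696 Y12.197
G1 X0.000 Y12.197
G1 X0.000 Y0.000
; layer 3
G0 Z7.786
G0 X0.000 Y0.000
G1 X20.902 Y0.000
G1 X20.902 Y3.999
G1 X7.696 Y3.999
G1 X7.696 Y12.197
G1 X0.000 Y12.197
G1 X0.000 Y0.000
; layer 4
G0 Z10.382
G0 X0.000 Y0.000
G1 X20.902 Y0.000
G1 X20.902 Y3.999
G1 X7.696 Y3.999
G1 X7.696 Y12.197
G1 X0.000 Y12.197
G1 X0.000 Y0.000
; layer 5
G0 Z12.977
G0 X0.000 Y0.000
G1 X20.902 Y0.000
G1 X20.902 Y3.999
G1 X7.696 Y3.999
G1 X7.696 Y12.197
G1 X0.000 Y12.197
G1 X0.000 Y0.000
; layer 6
G0 Z15.572
G0 X0.000 Y0.000
G1 X20.902 Y0.000
G1 X20.902 Y3.999
G1 X7.696 Y3.999
G1 X7.696 Y12.197
G1 X0.000 Y12.197
G1 X0.000 Y0.000
; layer 7
G0 Z18.168
G0 X0.000 Y0.000
G1 X20.902 Y0.000
G1 X20.902 Y3.999
G1 X7.696 Y3.999
G1 X7.696 Y12.197
G1 X0.000 Y12.197
G1 X0.000 Y0.000
; layer 8
G0 Z20.763
G0 X0.000 Y0.000
G1 X20.902 Y0.000
G1 X20.902 Y3.999
G1 X7.696 Y3.999
G1 X7.696 Y12.197
G1 X0.000 Y12.197
G1 X0.000 Y0.000
M2 ; end

The solid is an L-shaped prism: outer 20.9 × 12.2 mm, arm thicknesses ≈ 4 mm (horizontal) and 7.7 mm (vertical), extruded 20.8 mm in z. Slicing at Δz = 2.595 mm — 8 equal slices spanning the solid's height, so layer i sits at z = i·h/8 — gives 8 non-empty perimeters. Each is a 6-segment closed polygon; G0 lifts to the layer z and rapids to the start vertex, then G1 traces the edges.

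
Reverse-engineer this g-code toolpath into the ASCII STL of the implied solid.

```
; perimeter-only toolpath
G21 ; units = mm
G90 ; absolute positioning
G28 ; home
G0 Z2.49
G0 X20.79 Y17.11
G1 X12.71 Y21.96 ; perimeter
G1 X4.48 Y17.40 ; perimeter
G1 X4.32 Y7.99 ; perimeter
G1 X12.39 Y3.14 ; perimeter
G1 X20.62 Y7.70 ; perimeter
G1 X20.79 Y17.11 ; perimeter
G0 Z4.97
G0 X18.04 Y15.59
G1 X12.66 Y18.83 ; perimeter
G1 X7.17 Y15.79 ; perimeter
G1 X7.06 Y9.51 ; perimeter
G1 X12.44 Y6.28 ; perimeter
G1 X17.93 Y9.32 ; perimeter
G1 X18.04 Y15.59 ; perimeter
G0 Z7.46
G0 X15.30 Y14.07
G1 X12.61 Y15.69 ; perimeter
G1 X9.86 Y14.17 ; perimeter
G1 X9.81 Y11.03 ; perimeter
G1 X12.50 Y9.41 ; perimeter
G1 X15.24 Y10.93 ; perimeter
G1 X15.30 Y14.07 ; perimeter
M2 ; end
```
solid part
  facet normal 0.0000 0.0000 -1.0000
    outer loop
      vertex 1.79 19.02 0.00
      vertex 12.77 25.10 0.00
      vertex 23.53 18.63 0.00
    endloop
  endfacet
  facet normal 0.0000 0.0000 -1.0000
    outer loop
      vertex 1.57 6.47 0.00
      vertex 1.79 19.02 0.00
      vertex 23.53 18.63 0.00
    endloop
  endfacet
  facet normal 0.0000 0.0000 -1.0000
    outer loop
      vertex 12.33 0.00 0.00
      vertex 1.57 6.47 0.00
      vertex 23.53 18.63 0.00
    endloop
  endfacet
  facet normal 0.0000 0.0000 -1.0000
    outer loop
      vertex 23.31 6.08 0.00
      vertex 12.33 0.00 0.00
      vertex 23.53 18.63 0.00
    endloop
  endfacet
  facet normal 0.3480 0.5787 0.7376
    outer loop
      vertex 23.53 18.63 0.00
      vertex 12.77 25.10 0.00
      vertex 12.55 12.55 9.95
    endloop
  endfacet
  facet normal -0.3270 0.5906 0.7377
    outer loop
      vertex 12.77 25.10 0.00
      vertex 1.79 19.02 0.00
      vertex 12.55 12.55 9.95
    endloop
  endfacet
  facet normal -0.6750 0.0118 0.7377
    outer loop
      vertex 1.79 19.02 0.00
      vertex 1.57 6.47 0.00
      vertex 12.55 12.55 9.95
    endloop
  endfacet
  facet normal -0.3480 -0.5787 0.7376
    outer loop
      vertex 1.57 6.47 0.00
      vertex 12.33 0.00 0.00
      vertex 12.55 12.55 9.95
    endloop
  endfacet
  facet normal 0.3270 -0.5906 0.7377
    outer loop
      vertex 12.33 0.00 0.00
      vertex 23.31 6.08 0.00
      vertex 12.55 12.55 9.95
    endloop
  endfacet
  facet normal 0.6750 -0.0118 0.7377
    outer loop
      vertex 23.31 6.08 0.00
      vertex 23.53 18.63 0.00
      vertex 12.55 12.55 9.95
    endloop
  endfacet
endsolid part

The G0 Z moves step by Δz≈2.49 mm. The G1 loops shrink linearly with z, so the solid tapers from its base footprint up to z≈9.95. Closing with a flat bottom cap and the tapered top and triangulating gives 10 facets — a regular 6-sided pyramid, base circumscribed radius ≈ 12.6 mm, apex at z ≈ 9.95 mm.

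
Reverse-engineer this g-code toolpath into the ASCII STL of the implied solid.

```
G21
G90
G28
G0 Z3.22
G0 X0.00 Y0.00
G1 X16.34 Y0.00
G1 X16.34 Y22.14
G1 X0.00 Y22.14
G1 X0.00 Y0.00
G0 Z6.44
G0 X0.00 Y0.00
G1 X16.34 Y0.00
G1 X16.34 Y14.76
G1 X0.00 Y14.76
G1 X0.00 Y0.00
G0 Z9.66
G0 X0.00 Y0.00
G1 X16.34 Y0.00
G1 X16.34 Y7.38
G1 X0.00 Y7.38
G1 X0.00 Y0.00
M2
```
solid part
  facet normal 0.0000 0.0000 -1.0000
    outer loop
      vertex 16.34 29.52 0.00
      vertex 16.34 0.00 0.00
      vertex 0.00 0.00 0.00
    endloop
  endfacet
  facet normal 0.0000 0.0000 -1.0000
    outer loop
      vertex 0.00 29.52 0.00
      vertex 16.34 29.52 0.00
      vertex 0.00 0.00 0.00
    endloop
  endfacet
  facet normal 0.0000 -1.0000 0.0000
    outer loop
      vertex 0.00 0.00 0.00
      vertex 16.34 0.00 0.00
      vertex 16.34 0.00 12.88
    endloop
  endfacet
  facet normal 0.0000 -1.0000 0.0000
    outer loop
      vertex 0.00 0.00 0.00
      vertex 16.34 0.00 12.88
      vertex 0.00 0.00 12.88
    endloop
  endfacet
  facet normal 0.0000 0.3999 0.9166
    outer loop
      vertex 0.00 0.00 12.88
      vertex 16.34 0.00 12.88
      vertex 16.34 29.52 0.00
    endloop
  endfacet
  facet normal 0.0000 0.3999 0.9166
    outer loop
      vertex 0.00 0.00 12.88
      vertex 16.34 29.52 0.00
      vertex 0.00 29.52 0.00
    endloop
  endfacet
  facet normal -1.0000 0.0000 0.0000
    outer loop
      vertex 0.00 0.00 12.88
      vertex 0.00 29.52 0.00
      vertex 0.00 0.00 0.00
    endloop
  endfacet
  facet normal 1.0000 0.0000 0.0000
    outer loop
      vertex 16.34 0.00 0.00
      vertex 16.34 29.52 0.00
      vertex 16.34 0.00 12.88
    endloop
  endfacet
endsolid part

The G0 Z moves step by Δz≈3.22 mm. The G1 loops shrink linearly with z, so the solid tapers from its base footprint up to z≈12.9. Closing with a flat bottom cap and the tapered top and triangulating gives 8 facets — a wedge (ramp): 16.3 × 29.5 mm base, rising to 12.9 mm along the y=0 edge and sloping linearly to z=0 at y=29.5.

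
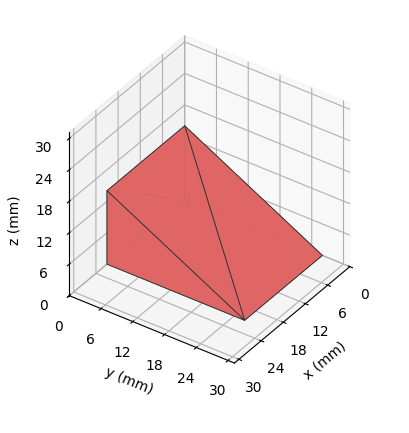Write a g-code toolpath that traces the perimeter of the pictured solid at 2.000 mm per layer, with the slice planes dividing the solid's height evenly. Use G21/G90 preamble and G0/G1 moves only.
Reading the render: the shape is a wedge (ramp): 21 × 26 mm base, rising to 14 mm along the y=0 edge and sloping linearly to z=0 at y=26 (dimensions read to the nearest mm from the axis ticks). For the g-code, the solid's height is divided into equal slices at the stated Δz and each level perimeter traced with G1 moves after a G0 lift.

; perimeter-only toolpath
G21 ; units = mm
G90 ; absolute positioning
G28 ; home
; layer 1
G0 Z2.000
G0 X0.000 Y0.000
G1 X21.000 Y0.000
G1 X21.000 Y22.286
G1 X0.000 Y22.286
G1 X0.000 Y0.000
; layer 2
G0 Z4.000
G0 X0.000 Y0.000
G1 X21.000 Y0.000
G1 X21.000 Y18.571
G1 X0.000 Y18.571
G1 X0.000 Y0.000
; layer 3
G0 Z6.000
G0 X0.000 Y0.000
G1 X21.000 Y0.000
G1 X21.000 Y14.857
G1 X0.000 Y14.857
G1 X0.000 Y0.000
; layer 4
G0 Z8.000
G0 X0.000 Y0.000
G1 X21.000 Y0.000
G1 X21.000 Y11.143
G1 X0.000 Y11.143
G1 X0.000 Y0.000
; layer 5
G0 Z10.000
G0 X0.000 Y0.000
G1 X21.000 Y0.000
G1 X21.000 Y7.429
G1 X0.000 Y7.429
G1 X0.000 Y0.000
; layer 6
G0 Z12.000
G0 X0.000 Y0.000
G1 X21.000 Y0.000
G1 X21.000 Y3.714
G1 X0.000 Y3.714
G1 X0.000 Y0.000
M2 ; end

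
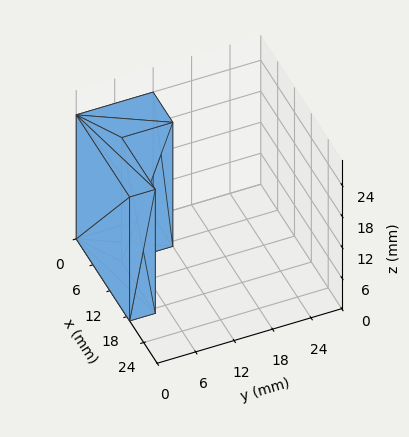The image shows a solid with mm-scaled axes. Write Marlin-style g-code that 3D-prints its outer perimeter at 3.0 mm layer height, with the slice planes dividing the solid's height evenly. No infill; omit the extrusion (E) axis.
Reading the render: the shape is an L-shaped prism: outer 19 × 12 mm, arm thicknesses ≈ 4 mm (horizontal) and 7 mm (vertical), extruded 24 mm in z (dimensions read to the nearest mm from the axis ticks). For the g-code, the solid's height is divided into equal slices at the stated Δz and each level perimeter traced with G1 moves after a G0 lift.

; perimeter-only toolpath
G21 ; units = mm
G90 ; absolute positioning
G28 ; home
; layer 1
G0 Z3.0
G0 X0.0 Y0.0
G1 X19.0 Y0.0
G1 X19.0 Y4.0
G1 X7.0 Y4.0
G1 X7.0 Y12.0
G1 X0.0 Y12.0
G1 X0.0 Y0.0
; layer 2
G0 Z6.0
G0 X0.0 Y0.0
G1 X19.0 Y0.0
G1 X19.0 Y4.0
G1 X7.0 Y4.0
G1 X7.0 Y12.0
G1 X0.0 Y12.0
G1 X0.0 Y0.0
; layer 3
G0 Z9.0
G0 X0.0 Y0.0
G1 X19.0 Y0.0
G1 X19.0 Y4.0
G1 X7.0 Y4.0
G1 X7.0 Y12.0
G1 X0.0 Y12.0
G1 X0.0 Y0.0
; layer 4
G0 Z12.0
G0 X0.0 Y0.0
G1 X19.0 Y0.0
G1 X19.0 Y4.0
G1 X7.0 Y4.0
G1 X7.0 Y12.0
G1 X0.0 Y12.0
G1 X0.0 Y0.0
; layer 5
G0 Z15.0
G0 X0.0 Y0.0
G1 X19.0 Y0.0
G1 X19.0 Y4.0
G1 X7.0 Y4.0
G1 X7.0 Y12.0
G1 X0.0 Y12.0
G1 X0.0 Y0.0
; layer 6
G0 Z18.0
G0 X0.0 Y0.0
G1 X19.0 Y0.0
G1 X19.0 Y4.0
G1 X7.0 Y4.0
G1 X7.0 Y12.0
G1 X0.0 Y12.0
G1 X0.0 Y0.0
; layer 7
G0 Z21.0
G0 X0.0 Y0.0
G1 X19.0 Y0.0
G1 X19.0 Y4.0
G1 X7.0 Y4.0
G1 X7.0 Y12.0
G1 X0.0 Y12.0
G1 X0.0 Y0.0
; layer 8
G0 Z24.0
G0 X0.0 Y0.0
G1 X19.0 Y0.0
G1 X19.0 Y4.0
G1 X7.0 Y4.0
G1 X7.0 Y12.0
G1 X0.0 Y12.0
G1 X0.0 Y0.0
M2 ; end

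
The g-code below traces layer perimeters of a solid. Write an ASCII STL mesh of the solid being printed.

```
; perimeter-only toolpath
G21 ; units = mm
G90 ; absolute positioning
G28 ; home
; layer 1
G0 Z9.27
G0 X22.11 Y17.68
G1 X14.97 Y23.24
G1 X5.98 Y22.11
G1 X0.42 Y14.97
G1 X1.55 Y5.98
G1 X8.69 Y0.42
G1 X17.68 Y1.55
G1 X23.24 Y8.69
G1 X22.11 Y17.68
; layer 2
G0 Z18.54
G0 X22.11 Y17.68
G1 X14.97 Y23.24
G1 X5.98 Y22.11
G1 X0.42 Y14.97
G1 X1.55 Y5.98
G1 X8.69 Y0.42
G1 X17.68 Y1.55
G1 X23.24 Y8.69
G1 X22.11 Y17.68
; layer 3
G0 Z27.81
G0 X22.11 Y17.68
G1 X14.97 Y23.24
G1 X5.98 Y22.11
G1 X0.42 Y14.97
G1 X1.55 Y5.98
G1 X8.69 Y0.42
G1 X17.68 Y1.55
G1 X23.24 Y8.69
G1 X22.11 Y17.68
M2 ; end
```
solid part
  facet normal 0.0000 0.0000 -1.0000
    outer loop
      vertex 5.98 22.11 0.00
      vertex 14.97 23.24 0.00
      vertex 22.11 17.68 0.00
    endloop
  endfacet
  facet normal 0.0000 0.0000 -1.0000
    outer loop
      vertex 0.42 14.97 0.00
      vertex 5.98 22.11 0.00
      vertex 22.11 17.68 0.00
    endloop
  endfacet
  facet normal 0.0000 0.0000 -1.0000
    outer loop
      vertex 1.55 5.98 0.00
      vertex 0.42 14.97 0.00
      vertex 22.11 17.68 0.00
    endloop
  endfacet
  facet normal 0.0000 0.0000 -1.0000
    outer loop
      vertex 8.69 0.42 0.00
      vertex 1.55 5.98 0.00
      vertex 22.11 17.68 0.00
    endloop
  endfacet
  facet normal 0.0000 0.0000 -1.0000
    outer loop
      vertex 17.68 1.55 0.00
      vertex 8.69 0.42 0.00
      vertex 22.11 17.68 0.00
    endloop
  endfacet
  facet normal 0.0000 0.0000 -1.0000
    outer loop
      vertex 23.24 8.69 0.00
      vertex 17.68 1.55 0.00
      vertex 22.11 17.68 0.00
    endloop
  endfacet
  facet normal 0.0000 0.0000 1.0000
    outer loop
      vertex 22.11 17.68 27.81
      vertex 14.97 23.24 27.81
      vertex 5.98 22.11 27.81
    endloop
  endfacet
  facet normal 0.0000 0.0000 1.0000
    outer loop
      vertex 22.11 17.68 27.81
      vertex 5.98 22.11 27.81
      vertex 0.42 14.97 27.81
    endloop
  endfacet
  facet normal 0.0000 0.0000 1.0000
    outer loop
      vertex 22.11 17.68 27.81
      vertex 0.42 14.97 27.81
      vertex 1.55 5.98 27.81
    endloop
  endfacet
  facet normal 0.0000 0.0000 1.0000
    outer loop
      vertex 22.11 17.68 27.81
      vertex 1.55 5.98 27.81
      vertex 8.69 0.42 27.81
    endloop
  endfacet
  facet normal 0.0000 0.0000 1.0000
    outer loop
      vertex 22.11 17.68 27.81
      vertex 8.69 0.42 27.81
      vertex 17.68 1.55 27.81
    endloop
  endfacet
  facet normal 0.0000 0.0000 1.0000
    outer loop
      vertex 22.11 17.68 27.81
      vertex 17.68 1.55 27.81
      vertex 23.24 8.69 27.81
    endloop
  endfacet
  facet normal 0.6144 0.7890 0.0000
    outer loop
      vertex 22.11 17.68 0.00
      vertex 14.97 23.24 0.00
      vertex 14.97 23.24 27.81
    endloop
  endfacet
  facet normal 0.6144 0.7890 0.0000
    outer loop
      vertex 22.11 17.68 0.00
      vertex 14.97 23.24 27.81
      vertex 22.11 17.68 27.81
    endloop
  endfacet
  facet normal -0.1247 0.9922 0.0000
    outer loop
      vertex 14.97 23.24 0.00
      vertex 5.98 22.11 0.00
      vertex 5.98 22.11 27.81
    endloop
  endfacet
  facet normal -0.1247 0.9922 0.0000
    outer loop
      vertex 14.97 23.24 0.00
      vertex 5.98 22.11 27.81
      vertex 14.97 23.24 27.81
    endloop
  endfacet
  facet normal -0.7890 0.6144 0.0000
    outer loop
      vertex 5.98 22.11 0.00
      vertex 0.42 14.97 0.00
      vertex 0.42 14.97 27.81
    endloop
  endfacet
  facet normal -0.7890 0.6144 0.0000
    outer loop
      vertex 5.98 22.11 0.00
      vertex 0.42 14.97 27.81
      vertex 5.98 22.11 27.81
    endloop
  endfacet
  facet normal -0.9922 -0.1247 0.0000
    outer loop
      vertex 0.42 14.97 0.00
      vertex 1.55 5.98 0.00
      vertex 1.55 5.98 27.81
    endloop
  endfacet
  facet normal -0.9922 -0.1247 0.0000
    outer loop
      vertex 0.42 14.97 0.00
      vertex 1.55 5.98 27.81
      vertex 0.42 14.97 27.81
    endloop
  endfacet
  facet normal -0.6144 -0.7890 0.0000
    outer loop
      vertex 1.55 5.98 0.00
      vertex 8.69 0.42 0.00
      vertex 8.69 0.42 27.81
    endloop
  endfacet
  facet normal -0.6144 -0.7890 0.0000
    outer loop
      vertex 1.55 5.98 0.00
      vertex 8.69 0.42 27.81
      vertex 1.55 5.98 27.81
    endloop
  endfacet
  facet normal 0.1247 -0.9922 0.0000
    outer loop
      vertex 8.69 0.42 0.00
      vertex 17.68 1.55 0.00
      vertex 17.68 1.55 27.81
    endloop
  endfacet
  facet normal 0.1247 -0.9922 0.0000
    outer loop
      vertex 8.69 0.42 0.00
      vertex 17.68 1.55 27.81
      vertex 8.69 0.42 27.81
    endloop
  endfacet
  facet normal 0.7890 -0.6144 0.0000
    outer loop
      vertex 17.68 1.55 0.00
      vertex 23.24 8.69 0.00
      vertex 23.24 8.69 27.81
    endloop
  endfacet
  facet normal 0.7890 -0.6144 0.0000
    outer loop
      vertex 17.68 1.55 0.00
      vertex 23.24 8.69 27.81
      vertex 17.68 1.55 27.81
    endloop
  endfacet
  facet normal 0.9922 0.1247 0.0000
    outer loop
      vertex 23.24 8.69 0.00
      vertex 22.11 17.68 0.00
      vertex 22.11 17.68 27.81
    endloop
  endfacet
  facet normal 0.9922 0.1247 0.0000
    outer loop
      vertex 23.24 8.69 0.00
      vertex 22.11 17.68 27.81
      vertex 23.24 8.69 27.81
    endloop
  endfacet
endsolid part

The G0 Z moves step by Δz≈9.27 mm. Every layer's G1 loop is the same polygon, so the solid is a straight extrusion of it from z=0 to z≈27.8. Closing with flat bottom and top caps and triangulating gives 28 facets — a regular 8-sided prism (a cylinder approximated with 8 flat sides), circumscribed radius ≈ 11.8 mm, height ≈ 27.8 mm.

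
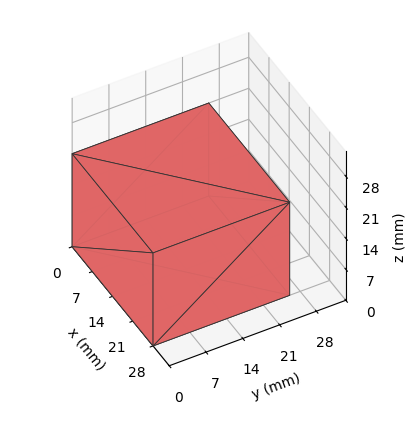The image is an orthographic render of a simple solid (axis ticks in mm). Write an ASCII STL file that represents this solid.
Reading the render: the shape is a rectangular box, roughly 28 × 26 mm footprint and 21 mm tall (dimensions read to the nearest mm from the axis ticks). For the STL, each face is triangulated and given an outward normal.

solid part
  facet normal 0.0000 0.0000 -1.0000
    outer loop
      vertex 28.00 26.00 0.00
      vertex 28.00 0.00 0.00
      vertex 0.00 0.00 0.00
    endloop
  endfacet
  facet normal 0.0000 0.0000 -1.0000
    outer loop
      vertex 0.00 26.00 0.00
      vertex 28.00 26.00 0.00
      vertex 0.00 0.00 0.00
    endloop
  endfacet
  facet normal 0.0000 0.0000 1.0000
    outer loop
      vertex 0.00 0.00 21.00
      vertex 28.00 0.00 21.00
      vertex 28.00 26.00 21.00
    endloop
  endfacet
  facet normal 0.0000 0.0000 1.0000
    outer loop
      vertex 0.00 0.00 21.00
      vertex 28.00 26.00 21.00
      vertex 0.00 26.00 21.00
    endloop
  endfacet
  facet normal 0.0000 -1.0000 0.0000
    outer loop
      vertex 0.00 0.00 0.00
      vertex 28.00 0.00 0.00
      vertex 28.00 0.00 21.00
    endloop
  endfacet
  facet normal 0.0000 -1.0000 0.0000
    outer loop
      vertex 0.00 0.00 0.00
      vertex 28.00 0.00 21.00
      vertex 0.00 0.00 21.00
    endloop
  endfacet
  facet normal 0.0000 1.0000 0.0000
    outer loop
      vertex 28.00 26.00 21.00
      vertex 28.00 26.00 0.00
      vertex 0.00 26.00 0.00
    endloop
  endfacet
  facet normal 0.0000 1.0000 0.0000
    outer loop
      vertex 0.00 26.00 21.00
      vertex 28.00 26.00 21.00
      vertex 0.00 26.00 0.00
    endloop
  endfacet
  facet normal -1.0000 0.0000 0.0000
    outer loop
      vertex 0.00 26.00 21.00
      vertex 0.00 26.00 0.00
      vertex 0.00 0.00 0.00
    endloop
  endfacet
  facet normal -1.0000 0.0000 0.0000
    outer loop
      vertex 0.00 0.00 21.00
      vertex 0.00 26.00 21.00
      vertex 0.00 0.00 0.00
    endloop
  endfacet
  facet normal 1.0000 0.0000 0.0000
    outer loop
      vertex 28.00 0.00 0.00
      vertex 28.00 26.00 0.00
      vertex 28.00 26.00 21.00
    endloop
  endfacet
  facet normal 1.0000 0.0000 0.0000
    outer loop
      vertex 28.00 0.00 0.00
      vertex 28.00 26.00 21.00
      vertex 28.00 0.00 21.00
    endloop
  endfacet
endsolid part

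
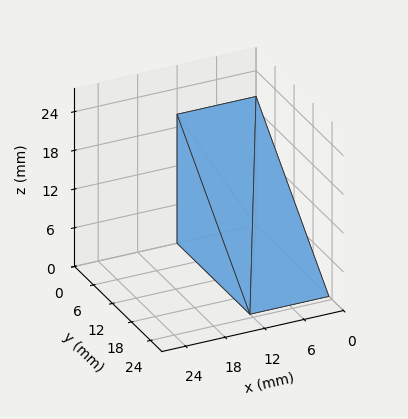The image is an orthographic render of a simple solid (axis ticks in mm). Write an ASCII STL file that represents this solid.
Reading the render: the shape is a wedge (ramp): 12 × 23 mm base, rising to 20 mm along the y=0 edge and sloping linearly to z=0 at y=23 (dimensions read to the nearest mm from the axis ticks). For the STL, each face is triangulated and given an outward normal.

solid part
  facet normal 0.0000 0.0000 -1.0000
    outer loop
      vertex 12.000 23.000 0.000
      vertex 12.000 0.000 0.000
      vertex 0.000 0.000 0.000
    endloop
  endfacet
  facet normal 0.0000 0.0000 -1.0000
    outer loop
      vertex 0.000 23.000 0.000
      vertex 12.000 23.000 0.000
      vertex 0.000 0.000 0.000
    endloop
  endfacet
  facet normal 0.0000 -1.0000 0.0000
    outer loop
      vertex 0.000 0.000 0.000
      vertex 12.000 0.000 0.000
      vertex 12.000 0.000 20.000
    endloop
  endfacet
  facet normal 0.0000 -1.0000 0.0000
    outer loop
      vertex 0.000 0.000 0.000
      vertex 12.000 0.000 20.000
      vertex 0.000 0.000 20.000
    endloop
  endfacet
  facet normal 0.0000 0.6562 0.7546
    outer loop
      vertex 0.000 0.000 20.000
      vertex 12.000 0.000 20.000
      vertex 12.000 23.000 0.000
    endloop
  endfacet
  facet normal 0.0000 0.6562 0.7546
    outer loop
      vertex 0.000 0.000 20.000
      vertex 12.000 23.000 0.000
      vertex 0.000 23.000 0.000
    endloop
  endfacet
  facet normal -1.0000 0.0000 0.0000
    outer loop
      vertex 0.000 0.000 20.000
      vertex 0.000 23.000 0.000
      vertex 0.000 0.000 0.000
    endloop
  endfacet
  facet normal 1.0000 0.0000 0.0000
    outer loop
      vertex 12.000 0.000 0.000
      vertex 12.000 23.000 0.000
      vertex 12.000 0.000 20.000
    endloop
  endfacet
endsolid part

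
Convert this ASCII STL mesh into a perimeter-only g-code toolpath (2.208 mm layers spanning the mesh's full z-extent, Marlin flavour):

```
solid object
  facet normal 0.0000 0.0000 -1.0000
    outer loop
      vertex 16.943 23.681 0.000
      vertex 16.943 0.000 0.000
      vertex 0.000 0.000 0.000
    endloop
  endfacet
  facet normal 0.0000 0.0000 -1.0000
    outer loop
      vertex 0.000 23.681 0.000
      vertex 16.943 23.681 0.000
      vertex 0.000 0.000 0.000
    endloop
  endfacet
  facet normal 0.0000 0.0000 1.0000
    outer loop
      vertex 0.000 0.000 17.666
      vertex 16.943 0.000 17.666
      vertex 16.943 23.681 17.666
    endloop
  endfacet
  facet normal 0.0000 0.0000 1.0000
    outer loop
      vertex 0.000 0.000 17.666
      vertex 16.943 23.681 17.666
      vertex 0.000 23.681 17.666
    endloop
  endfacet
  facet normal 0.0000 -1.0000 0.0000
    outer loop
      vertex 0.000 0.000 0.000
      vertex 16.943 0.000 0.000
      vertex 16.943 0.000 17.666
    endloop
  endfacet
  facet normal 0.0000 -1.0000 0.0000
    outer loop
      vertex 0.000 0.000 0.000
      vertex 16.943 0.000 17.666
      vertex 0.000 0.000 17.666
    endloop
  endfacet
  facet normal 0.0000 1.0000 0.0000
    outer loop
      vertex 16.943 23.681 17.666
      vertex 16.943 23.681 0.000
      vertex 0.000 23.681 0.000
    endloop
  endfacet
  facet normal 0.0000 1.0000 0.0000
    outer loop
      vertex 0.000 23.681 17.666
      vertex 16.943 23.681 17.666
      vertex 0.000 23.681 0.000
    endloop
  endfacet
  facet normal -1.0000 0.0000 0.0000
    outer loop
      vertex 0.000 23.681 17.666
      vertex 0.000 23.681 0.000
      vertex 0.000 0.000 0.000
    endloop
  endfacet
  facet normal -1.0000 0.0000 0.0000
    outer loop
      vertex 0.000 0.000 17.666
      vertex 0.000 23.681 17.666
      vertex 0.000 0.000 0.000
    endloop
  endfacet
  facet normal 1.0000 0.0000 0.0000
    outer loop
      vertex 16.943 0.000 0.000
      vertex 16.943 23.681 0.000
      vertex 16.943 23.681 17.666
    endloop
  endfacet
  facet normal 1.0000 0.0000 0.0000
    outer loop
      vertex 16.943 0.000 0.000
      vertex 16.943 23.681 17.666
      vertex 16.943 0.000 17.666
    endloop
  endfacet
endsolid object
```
; perimeter-only toolpath
G21 ; units = mm
G90 ; absolute positioning
G28 ; home
; layer 1
G0 Z2.208
G0 X0.000 Y0.000
G1 X16.943 Y0.000
G1 X16.943 Y23.681
G1 X0.000 Y23.681
G1 X0.000 Y0.000
; layer 2
G0 Z4.417
G0 X0.000 Y0.000
G1 X16.943 Y0.000
G1 X16.943 Y23.681
G1 X0.000 Y23.681
G1 X0.000 Y0.000
; layer 3
G0 Z6.625
G0 X0.000 Y0.000
G1 X16.943 Y0.000
G1 X16.943 Y23.681
G1 X0.000 Y23.681
G1 X0.000 Y0.000
; layer 4
G0 Z8.833
G0 X0.000 Y0.000
G1 X16.943 Y0.000
G1 X16.943 Y23.681
G1 X0.000 Y23.681
G1 X0.000 Y0.000
; layer 5
G0 Z11.041
G0 X0.000 Y0.000
G1 X16.943 Y0.000
G1 X16.943 Y23.681
G1 X0.000 Y23.681
G1 X0.000 Y0.000
; layer 6
G0 Z13.250
G0 X0.000 Y0.000
G1 X16.943 Y0.000
G1 X16.943 Y23.681
G1 X0.000 Y23.681
G1 X0.000 Y0.000
; layer 7
G0 Z15.458
G0 X0.000 Y0.000
G1 X16.943 Y0.000
G1 X16.943 Y23.681
G1 X0.000 Y23.681
G1 X0.000 Y0.000
; layer 8
G0 Z17.666
G0 X0.000 Y0.000
G1 X16.943 Y0.000
G1 X16.943 Y23.681
G1 X0.000 Y23.681
G1 X0.000 Y0.000
M2 ; end

The solid is a rectangular box, roughly 16.9 × 23.7 mm footprint and 17.7 mm tall. Slicing at Δz = 2.208 mm — 8 equal slices spanning the solid's height, so layer i sits at z = i·h/8 — gives 8 non-empty perimeters. Each is a 4-segment closed polygon; G0 lifts to the layer z and rapids to the start vertex, then G1 traces the edges.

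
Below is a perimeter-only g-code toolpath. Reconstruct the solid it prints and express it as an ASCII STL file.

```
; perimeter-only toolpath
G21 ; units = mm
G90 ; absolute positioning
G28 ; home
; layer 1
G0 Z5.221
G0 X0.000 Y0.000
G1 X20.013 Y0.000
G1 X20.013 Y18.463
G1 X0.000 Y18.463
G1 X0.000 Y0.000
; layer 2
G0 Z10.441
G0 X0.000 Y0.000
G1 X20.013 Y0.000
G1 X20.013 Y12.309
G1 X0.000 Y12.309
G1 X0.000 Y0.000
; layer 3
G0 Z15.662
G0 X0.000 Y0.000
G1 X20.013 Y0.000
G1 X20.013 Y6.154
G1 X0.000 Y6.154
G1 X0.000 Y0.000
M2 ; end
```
solid part
  facet normal 0.0000 0.0000 -1.0000
    outer loop
      vertex 20.013 24.617 0.000
      vertex 20.013 0.000 0.000
      vertex 0.000 0.000 0.000
    endloop
  endfacet
  facet normal 0.0000 0.0000 -1.0000
    outer loop
      vertex 0.000 24.617 0.000
      vertex 20.013 24.617 0.000
      vertex 0.000 0.000 0.000
    endloop
  endfacet
  facet normal 0.0000 -1.0000 0.0000
    outer loop
      vertex 0.000 0.000 0.000
      vertex 20.013 0.000 0.000
      vertex 20.013 0.000 20.883
    endloop
  endfacet
  facet normal 0.0000 -1.0000 0.0000
    outer loop
      vertex 0.000 0.000 0.000
      vertex 20.013 0.000 20.883
      vertex 0.000 0.000 20.883
    endloop
  endfacet
  facet normal 0.0000 0.6469 0.7626
    outer loop
      vertex 0.000 0.000 20.883
      vertex 20.013 0.000 20.883
      vertex 20.013 24.617 0.000
    endloop
  endfacet
  facet normal 0.0000 0.6469 0.7626
    outer loop
      vertex 0.000 0.000 20.883
      vertex 20.013 24.617 0.000
      vertex 0.000 24.617 0.000
    endloop
  endfacet
  facet normal -1.0000 0.0000 0.0000
    outer loop
      vertex 0.000 0.000 20.883
      vertex 0.000 24.617 0.000
      vertex 0.000 0.000 0.000
    endloop
  endfacet
  facet normal 1.0000 0.0000 0.0000
    outer loop
      vertex 20.013 0.000 0.000
      vertex 20.013 24.617 0.000
      vertex 20.013 0.000 20.883
    endloop
  endfacet
endsolid part

The G0 Z moves step by Δz≈5.221 mm. The G1 loops shrink linearly with z, so the solid tapers from its base footprint up to z≈20.9. Closing with a flat bottom cap and the tapered top and triangulating gives 8 facets — a wedge (ramp): 20 × 24.6 mm base, rising to 20.9 mm along the y=0 edge and sloping linearly to z=0 at y=24.6.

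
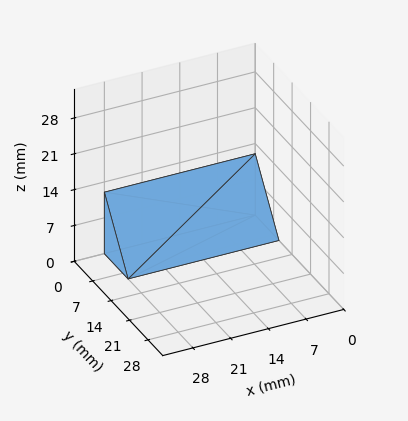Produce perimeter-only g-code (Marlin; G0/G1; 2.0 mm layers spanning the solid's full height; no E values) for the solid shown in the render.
Reading the render: the shape is a wedge (ramp): 28 × 9 mm base, rising to 12 mm along the y=0 edge and sloping linearly to z=0 at y=9 (dimensions read to the nearest mm from the axis ticks). For the g-code, the solid's height is divided into equal slices at the stated Δz and each level perimeter traced with G1 moves after a G0 lift.

; perimeter-only toolpath
G21 ; units = mm
G90 ; absolute positioning
G28 ; home
; layer 1
G0 Z2.0
G0 X0.0 Y0.0
G1 X28.0 Y0.0
G1 X28.0 Y7.5
G1 X0.0 Y7.5
G1 X0.0 Y0.0
; layer 2
G0 Z4.0
G0 X0.0 Y0.0
G1 X28.0 Y0.0
G1 X28.0 Y6.0
G1 X0.0 Y6.0
G1 X0.0 Y0.0
; layer 3
G0 Z6.0
G0 X0.0 Y0.0
G1 X28.0 Y0.0
G1 X28.0 Y4.5
G1 X0.0 Y4.5
G1 X0.0 Y0.0
; layer 4
G0 Z8.0
G0 X0.0 Y0.0
G1 X28.0 Y0.0
G1 X28.0 Y3.0
G1 X0.0 Y3.0
G1 X0.0 Y0.0
; layer 5
G0 Z10.0
G0 X0.0 Y0.0
G1 X28.0 Y0.0
G1 X28.0 Y1.5
G1 X0.0 Y1.5
G1 X0.0 Y0.0
M2 ; end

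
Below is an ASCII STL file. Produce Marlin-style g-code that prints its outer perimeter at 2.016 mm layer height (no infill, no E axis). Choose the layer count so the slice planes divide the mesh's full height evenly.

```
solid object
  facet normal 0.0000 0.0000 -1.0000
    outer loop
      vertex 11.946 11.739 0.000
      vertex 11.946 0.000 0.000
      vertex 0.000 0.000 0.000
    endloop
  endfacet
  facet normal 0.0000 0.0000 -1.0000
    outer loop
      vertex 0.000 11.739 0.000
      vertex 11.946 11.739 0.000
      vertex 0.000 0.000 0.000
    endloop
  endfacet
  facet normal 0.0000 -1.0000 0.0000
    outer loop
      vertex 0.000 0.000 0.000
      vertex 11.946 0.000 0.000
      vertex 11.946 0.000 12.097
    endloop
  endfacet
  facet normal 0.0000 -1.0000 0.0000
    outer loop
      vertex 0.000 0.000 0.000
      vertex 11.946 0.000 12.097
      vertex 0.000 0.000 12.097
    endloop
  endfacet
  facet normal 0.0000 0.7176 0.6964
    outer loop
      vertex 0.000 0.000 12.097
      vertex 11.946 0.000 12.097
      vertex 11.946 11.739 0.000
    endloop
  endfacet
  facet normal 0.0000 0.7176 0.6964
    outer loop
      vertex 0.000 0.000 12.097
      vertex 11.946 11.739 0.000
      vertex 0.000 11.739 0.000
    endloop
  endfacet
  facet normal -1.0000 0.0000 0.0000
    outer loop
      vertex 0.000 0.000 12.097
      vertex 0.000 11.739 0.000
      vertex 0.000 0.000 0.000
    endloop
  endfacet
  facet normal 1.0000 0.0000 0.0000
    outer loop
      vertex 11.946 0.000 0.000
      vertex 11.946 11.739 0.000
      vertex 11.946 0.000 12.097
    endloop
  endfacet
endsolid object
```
; perimeter-only toolpath
G21 ; units = mm
G90 ; absolute positioning
G28 ; home
; layer 1
G0 Z2.016
G0 X0.000 Y0.000
G1 X11.946 Y0.000
G1 X11.946 Y9.783
G1 X0.000 Y9.783
G1 X0.000 Y0.000
; layer 2
G0 Z4.032
G0 X0.000 Y0.000
G1 X11.946 Y0.000
G1 X11.946 Y7.826
G1 X0.000 Y7.826
G1 X0.000 Y0.000
; layer 3
G0 Z6.048
G0 X0.000 Y0.000
G1 X11.946 Y0.000
G1 X11.946 Y5.870
G1 X0.000 Y5.870
G1 X0.000 Y0.000
; layer 4
G0 Z8.065
G0 X0.000 Y0.000
G1 X11.946 Y0.000
G1 X11.946 Y3.913
G1 X0.000 Y3.913
G1 X0.000 Y0.000
; layer 5
G0 Z10.081
G0 X0.000 Y0.000
G1 X11.946 Y0.000
G1 X11.946 Y1.957
G1 X0.000 Y1.957
G1 X0.000 Y0.000
M2 ; end

The solid is a wedge (ramp): 11.9 × 11.7 mm base, rising to 12.1 mm along the y=0 edge and sloping linearly to z=0 at y=11.7. Slicing at Δz = 2.016 mm — 6 equal slices spanning the solid's height, so layer i sits at z = i·h/6 — gives 5 non-empty perimeters. Each is a 4-segment closed polygon; G0 lifts to the layer z and rapids to the start vertex, then G1 traces the edges. The cross-section shrinks linearly with z (the slice at the apex is degenerate and omitted).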